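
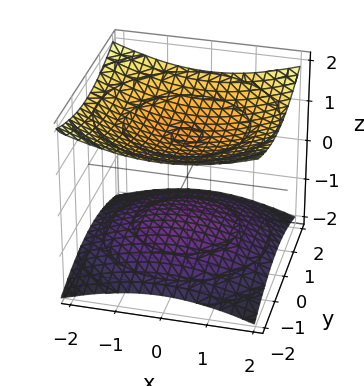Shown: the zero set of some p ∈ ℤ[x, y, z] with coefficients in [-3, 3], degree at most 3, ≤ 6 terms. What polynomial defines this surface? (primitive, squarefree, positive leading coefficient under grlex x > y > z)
(a) I count 2 distinct pieces. Treating them together as one polynomial.
(b) The degree is 2 — no degree-1 surface has this shape.
(c) Symmetries: every cross-section ⟂ z is a circle, so x, y appear only via x² + y².
(d) Observable constraints: the z-axis gridline crossings are at z ∈ {-1, 1}; the surface avoids every integer y-axis point in the box; the surface avoids every integer x-axis point in the box.
(e) Assembling these constraints gives the stated polynomial.

x^2 + y^2 - 3*z^2 + 3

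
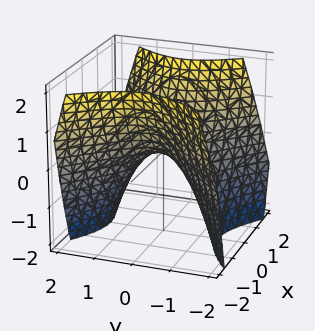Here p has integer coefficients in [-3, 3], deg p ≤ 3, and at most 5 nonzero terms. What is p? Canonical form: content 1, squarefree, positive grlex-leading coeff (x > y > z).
1. The degree is 2 — a hyperbolic paraboloid; a quadric.
2. Symmetries: it's symmetric under y → −y, forcing even powers of y; it's symmetric under x → −x, forcing even powers of x.
3. Against the integer gridlines: it meets the x-axis at x = 0 (among the integer gridlines); one y-axis crossing is at y = 0.
4. The integer polynomial consistent with all of this is the stated p.

x^2 - y^2 - z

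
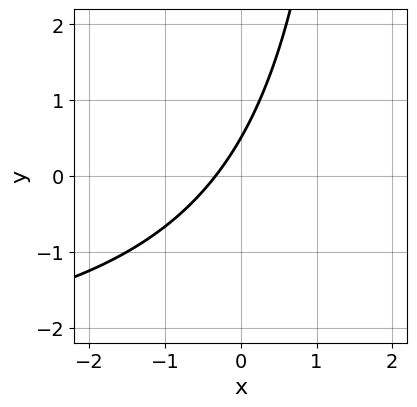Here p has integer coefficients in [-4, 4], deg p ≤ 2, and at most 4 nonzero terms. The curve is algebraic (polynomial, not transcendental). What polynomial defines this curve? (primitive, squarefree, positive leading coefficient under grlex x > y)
1. Degree: no degree-1 curve has this shape, so deg p = 2.
2. The integer polynomial consistent with all of this is the stated p.

x*y + 3*x - 2*y + 1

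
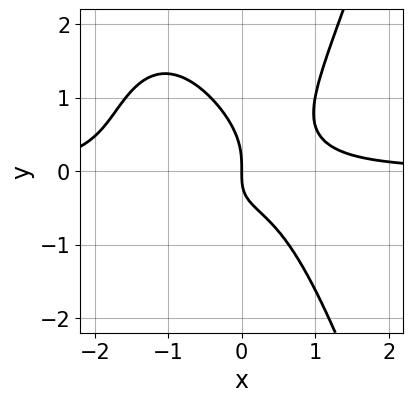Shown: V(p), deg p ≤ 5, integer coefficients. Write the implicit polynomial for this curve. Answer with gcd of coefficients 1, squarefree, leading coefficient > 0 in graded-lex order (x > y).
(a) The degree is 4 — the shape is more complex than any degree-3 curve.
(b) From the axis intercepts and sections: it meets the x-axis at x = 0 (among the integer gridlines); it meets the y-axis at y = 0 (among the integer gridlines).
(c) Together with the visible shape, these determine p as stated.

3*x^3*y + 3*x^2*y - 2*y^3 - 2*x*y - 2*x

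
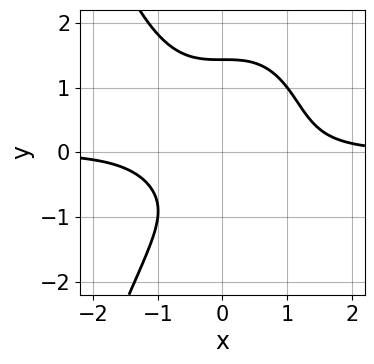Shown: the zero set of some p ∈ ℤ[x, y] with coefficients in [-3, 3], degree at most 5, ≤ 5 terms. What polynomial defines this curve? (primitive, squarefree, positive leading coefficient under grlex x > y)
3*x^3*y + 2*y^3 - 2*y - 3

1. Degree: no degree-3 curve has this shape, so deg p = 4.
2. Checking where it meets the axes: it misses every integer gridline on the x-axis.
3. Putting this together gives p.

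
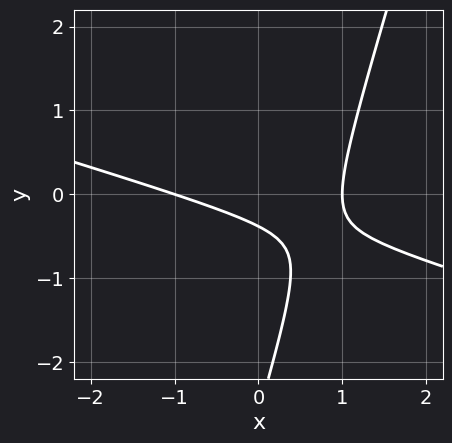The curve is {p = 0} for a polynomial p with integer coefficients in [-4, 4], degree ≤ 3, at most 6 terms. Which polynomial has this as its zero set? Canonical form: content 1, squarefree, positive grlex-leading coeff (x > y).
x^2 + 3*x*y - y^2 - 3*y - 1

(a) The degree is 2 — the shape is more complex than any degree-1 curve.
(b) Reading off the gridlines: among the integer gridlines, it crosses the x-axis at x ∈ {-1, 1}.
(c) Putting this together gives p.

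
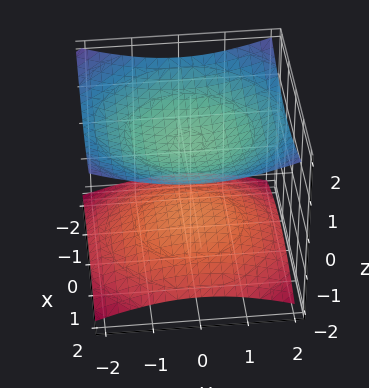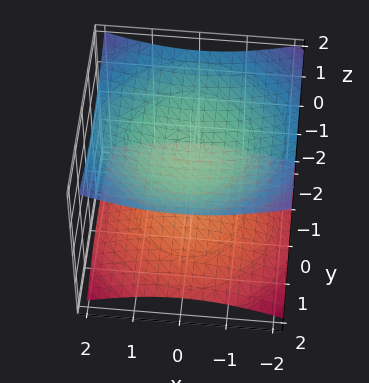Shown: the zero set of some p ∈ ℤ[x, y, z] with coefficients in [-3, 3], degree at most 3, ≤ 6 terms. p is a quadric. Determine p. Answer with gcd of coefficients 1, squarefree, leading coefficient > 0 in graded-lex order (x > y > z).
x^2 + y^2 - 3*z^2 + 3

There are 2 components. Treating them together as one polynomial.
Degree: two separate bowl-shaped sheets opening away from each other; a quadric, so deg p = 2.
By symmetry, the z-axis is an axis of rotation, so x and y enter only as x² + y²; it's symmetric under z → −z, forcing even powers of z.
Against the integer gridlines: it misses every integer gridline on the x-axis; the surface avoids every integer y-axis point in the box; among the integer gridlines, it crosses the z-axis at z ∈ {-1, 1}.
The integer polynomial consistent with all of this is the stated p.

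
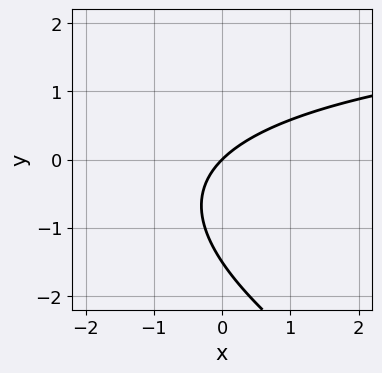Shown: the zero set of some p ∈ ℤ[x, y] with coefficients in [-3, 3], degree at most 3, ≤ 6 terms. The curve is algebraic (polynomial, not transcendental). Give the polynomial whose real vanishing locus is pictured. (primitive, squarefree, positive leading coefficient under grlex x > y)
x*y + 2*y^2 - 3*x + 3*y

1. Degree: a generic line meets the curve in up to 2 points, so deg p = 2.
2. From the axis intercepts and sections: it crosses the x-axis at the gridline x = 0; it meets the y-axis at y = 0 (among the integer gridlines).
3. Fitting integer coefficients to these (and the overall shape) gives p.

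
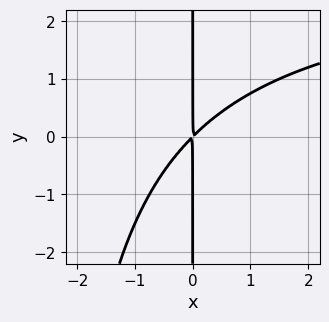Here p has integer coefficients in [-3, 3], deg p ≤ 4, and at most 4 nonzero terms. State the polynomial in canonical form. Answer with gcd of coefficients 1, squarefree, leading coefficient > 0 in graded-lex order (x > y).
x^2*y - 3*x^2 + 3*x*y

(a) The degree is 3 — no degree-2 curve has this shape.
(b) From the visible intercepts: the visible y-axis segment lies entirely on the curve.
(c) Matching integer coefficients to the picture gives p.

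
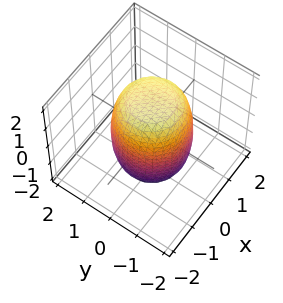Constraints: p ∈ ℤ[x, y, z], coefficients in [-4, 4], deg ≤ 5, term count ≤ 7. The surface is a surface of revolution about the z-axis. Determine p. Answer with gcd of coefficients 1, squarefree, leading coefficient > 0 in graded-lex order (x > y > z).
(a) deg p = 4. No degree-3 surface has this shape.
(b) Symmetry: the surface is invariant under rotation about z: p = q(x² + y², z).
(c) Checking where it meets the axes: a circular section at z = -1 has radius between 1 and 2.
(d) The integer polynomial consistent with all of this is the stated p.

2*x^4 + 4*x^2*y^2 + 2*y^4 - x^2 - y^2 + z^2 - 3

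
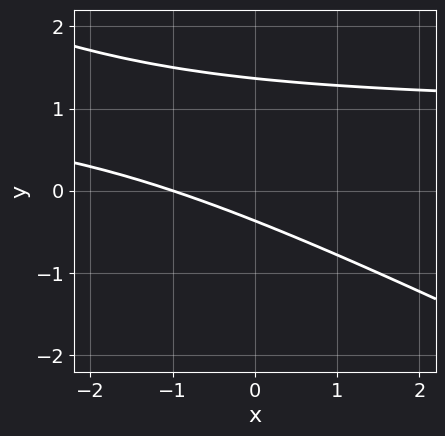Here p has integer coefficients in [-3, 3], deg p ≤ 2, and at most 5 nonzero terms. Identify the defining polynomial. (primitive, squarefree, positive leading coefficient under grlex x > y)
x*y + 2*y^2 - x - 2*y - 1

First, the degree is 2 — the shape is more complex than any degree-1 curve.
Next, against the integer gridlines: it crosses the x-axis at the gridline x = -1.
Finally, fitting integer coefficients to these (and the overall shape) gives p.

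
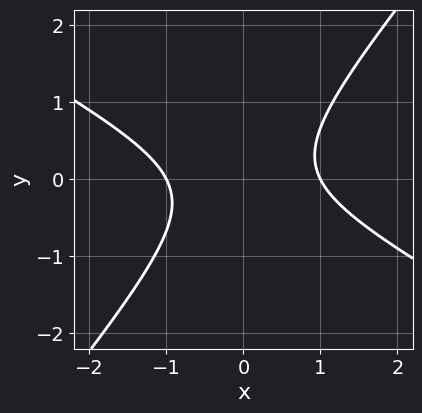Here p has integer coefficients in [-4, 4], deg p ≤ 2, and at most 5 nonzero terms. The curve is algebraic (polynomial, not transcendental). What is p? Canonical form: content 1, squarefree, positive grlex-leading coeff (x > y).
First, degree: a generic line meets the curve in up to 2 points, so deg p = 2.
Next, observable constraints: among the integer gridlines, it crosses the x-axis at x ∈ {-1, 1}; no y-intercept at any integer in the box.
Finally, matching integer coefficients to the picture gives p.

2*x^2 + 2*x*y - 3*y^2 - 2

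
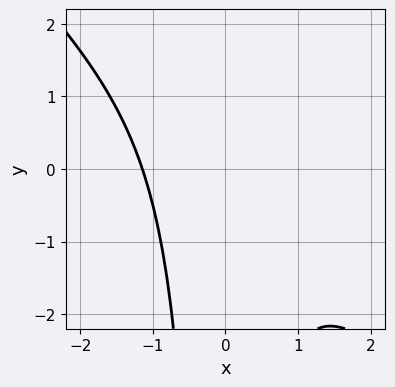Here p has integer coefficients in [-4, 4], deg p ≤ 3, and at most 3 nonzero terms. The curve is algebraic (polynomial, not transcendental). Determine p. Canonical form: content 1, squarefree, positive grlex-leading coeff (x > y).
2*x^3 + 2*x^2*y + 3

The degree is 3 — a generic line meets the curve in up to 3 points.
Against the integer gridlines: it misses every integer gridline on the y-axis.
Putting this together gives p.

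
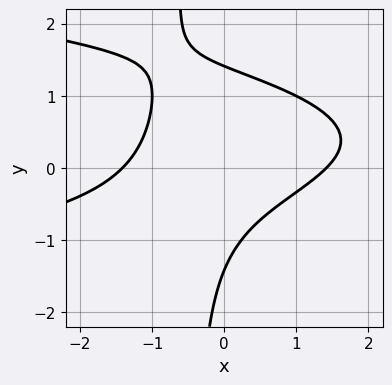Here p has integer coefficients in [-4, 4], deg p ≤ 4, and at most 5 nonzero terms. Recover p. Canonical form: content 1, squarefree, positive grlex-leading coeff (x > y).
First, the degree is 3 — no degree-2 curve has this shape.
Finally, solving for integer coefficients yields p as stated.

2*x*y^2 + x^2 - 2*x*y + y^2 - 2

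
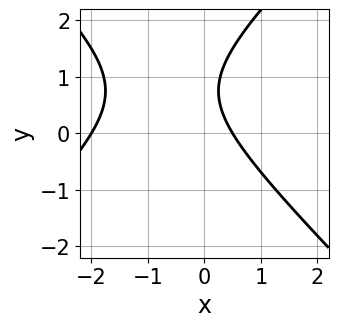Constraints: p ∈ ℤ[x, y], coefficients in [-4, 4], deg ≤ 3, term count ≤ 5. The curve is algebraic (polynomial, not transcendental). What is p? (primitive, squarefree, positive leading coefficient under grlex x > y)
The degree is 2 — a generic line meets the curve in up to 2 points.
Reading off the gridlines: it crosses the x-axis at the gridline x = -2; the curve avoids every integer y-axis point in the box.
Solving for integer coefficients yields p as stated.

2*x^2 - 2*y^2 + 3*x + 3*y - 2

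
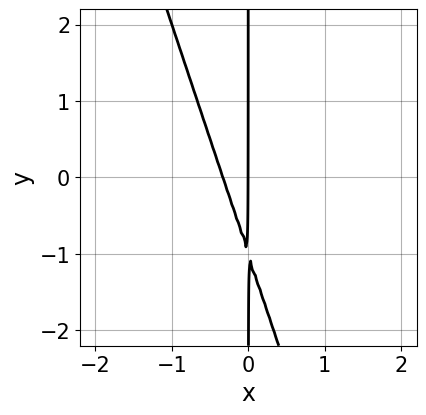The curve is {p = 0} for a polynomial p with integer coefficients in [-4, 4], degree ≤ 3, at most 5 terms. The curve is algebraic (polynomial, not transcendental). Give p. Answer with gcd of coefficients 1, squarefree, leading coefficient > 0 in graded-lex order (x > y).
3*x^2 + x*y + x

First, the degree is 2 — no degree-1 curve has this shape.
Then, from the visible intercepts: it crosses the x-axis at the gridline x = 0; the visible y-axis segment lies entirely on the curve.
Finally, together with the visible shape, these determine p as stated.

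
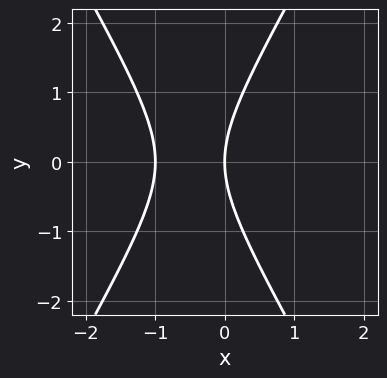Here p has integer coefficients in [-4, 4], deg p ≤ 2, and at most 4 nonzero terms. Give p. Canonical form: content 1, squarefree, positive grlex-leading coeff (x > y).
(a) Degree: a generic line meets the curve in up to 2 points, so deg p = 2.
(b) Symmetries: it's symmetric under y → −y, forcing even powers of y.
(c) Against the integer gridlines: among the integer gridlines, it crosses the x-axis at x ∈ {-1, 0}; one y-axis crossing is at y = 0.
(d) Fitting integer coefficients to these (and the overall shape) gives p.

3*x^2 - y^2 + 3*x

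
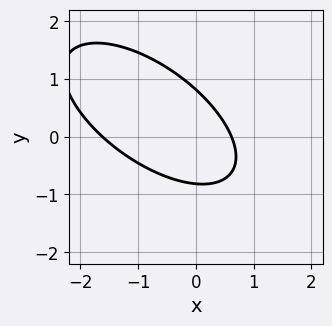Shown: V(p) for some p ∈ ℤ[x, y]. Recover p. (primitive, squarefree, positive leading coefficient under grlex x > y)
(a) Degree: the shape is more complex than any degree-1 curve, so deg p = 2.
(b) Matching integer coefficients to the picture gives p.

2*x^2 + 3*x*y + 3*y^2 + 2*x - 2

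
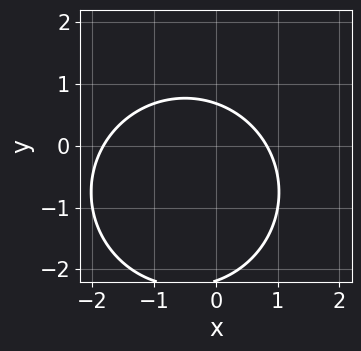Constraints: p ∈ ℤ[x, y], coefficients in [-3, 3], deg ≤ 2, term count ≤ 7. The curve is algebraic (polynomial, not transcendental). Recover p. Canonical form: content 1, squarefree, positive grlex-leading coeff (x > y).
1. The degree is 2 — no degree-1 curve has this shape.
2. The integer polynomial consistent with all of this is the stated p.

2*x^2 + 2*y^2 + 2*x + 3*y - 3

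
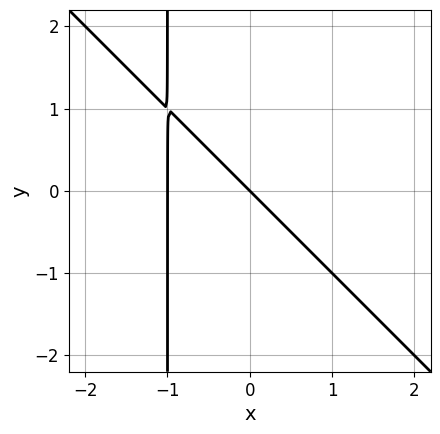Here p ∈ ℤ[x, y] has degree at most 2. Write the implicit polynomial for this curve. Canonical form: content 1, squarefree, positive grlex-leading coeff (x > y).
First, the degree is 2 — a generic line meets the curve in up to 2 points.
Next, reading off the gridlines: one y-axis crossing is at y = 0; among the integer gridlines, it crosses the x-axis at x ∈ {-1, 0}.
Finally, solving for integer coefficients yields p as stated.

x^2 + x*y + x + y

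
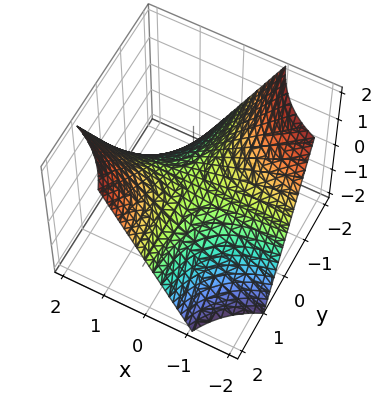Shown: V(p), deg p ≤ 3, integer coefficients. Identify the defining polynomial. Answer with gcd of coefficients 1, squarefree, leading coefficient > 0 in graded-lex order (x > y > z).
Degree: a saddle surface; a quadric, so deg p = 2.
Against the integer gridlines: the visible y-axis segment lies entirely on the surface; the visible x-axis segment lies entirely on the surface; it crosses the z-axis at the gridline z = 0.
Matching integer coefficients to the picture gives p.

x*y - z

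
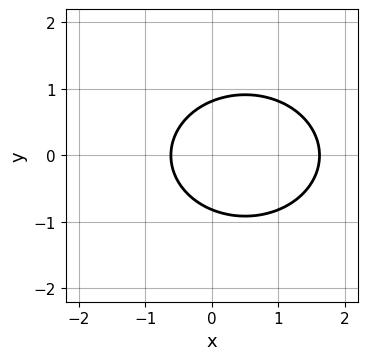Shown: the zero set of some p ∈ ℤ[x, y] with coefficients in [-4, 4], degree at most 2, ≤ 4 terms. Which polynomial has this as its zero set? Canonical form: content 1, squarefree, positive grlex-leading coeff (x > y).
2*x^2 + 3*y^2 - 2*x - 2

First, deg p = 2. The shape is more complex than any degree-1 curve.
Next, symmetries: it's symmetric under y → −y, forcing even powers of y.
Finally, together with the visible shape, these determine p as stated.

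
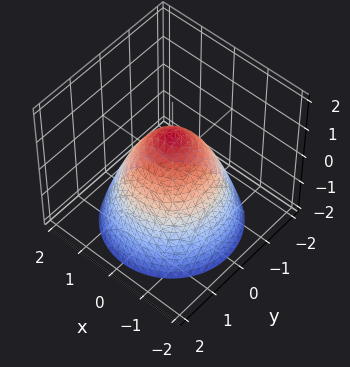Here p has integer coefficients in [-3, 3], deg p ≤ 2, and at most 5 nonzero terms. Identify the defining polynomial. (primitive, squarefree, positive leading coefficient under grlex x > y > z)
x^2 + y^2 + z - 1

1. The degree is 2 — the shape is more complex than any degree-1 surface.
2. Symmetry: the surface is invariant under rotation about z: p = q(x² + y², z).
3. Observable constraints: a circular section at z = -2 has radius between 1 and 2; it meets the z-axis at z = 1 (among the integer gridlines); among the integer gridlines, it crosses the x-axis at x ∈ {-1, 1}.
4. Solving for integer coefficients yields p as stated. Check: (0, 1, 0) on the y-axis lies on the surface, and p(0, 1, 0) = 0. ✓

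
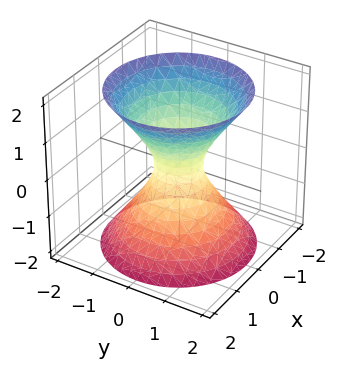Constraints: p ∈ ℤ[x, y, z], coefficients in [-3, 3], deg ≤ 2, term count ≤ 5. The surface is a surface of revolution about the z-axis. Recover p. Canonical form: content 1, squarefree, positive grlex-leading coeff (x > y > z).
3*x^2 + 3*y^2 - 2*z^2 - 1

1. deg p = 2.
2. Symmetries: the z-axis is an axis of rotation, so x and y enter only as x² + y².
3. Observable constraints: a circular section at z = 2 has radius between 1 and 2; no z-intercept at any integer in the box.
4. The integer polynomial consistent with all of this is the stated p.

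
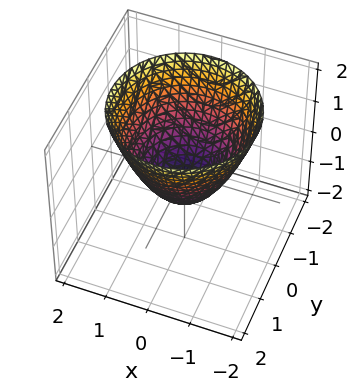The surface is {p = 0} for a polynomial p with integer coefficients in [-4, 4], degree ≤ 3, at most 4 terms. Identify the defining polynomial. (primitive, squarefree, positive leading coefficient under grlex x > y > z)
3*x^2 + 3*y^2 - 3*z - 2

First, degree: the shape is more complex than any degree-1 surface, so deg p = 2.
Then, symmetries: every cross-section ⟂ z is a circle, so x, y appear only via x² + y².
Next, from the axis intercepts and sections: a circular section at z = 2 has radius between 1 and 2.
Finally, fitting integer coefficients to these (and the overall shape) gives p.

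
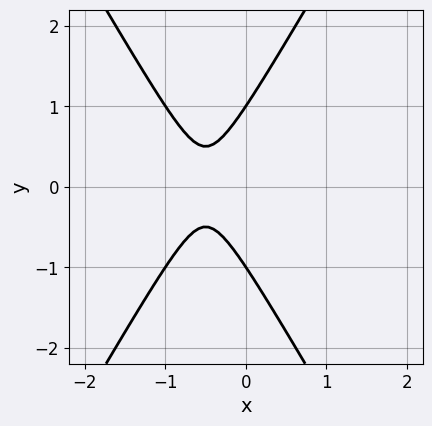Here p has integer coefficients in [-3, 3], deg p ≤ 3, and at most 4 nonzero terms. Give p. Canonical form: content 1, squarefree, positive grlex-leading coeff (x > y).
3*x^2 - y^2 + 3*x + 1

First, deg p = 2.
Next, symmetries: mirror symmetry y ↦ −y ⇒ only even powers of y.
Then, from the visible intercepts: the curve avoids every integer x-axis point in the box; among the integer gridlines, it crosses the y-axis at y ∈ {-1, 1}.
Finally, together with the visible shape, these determine p as stated.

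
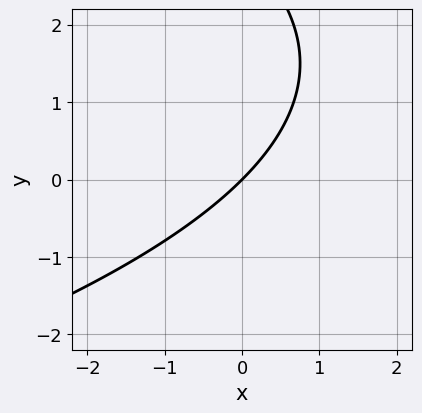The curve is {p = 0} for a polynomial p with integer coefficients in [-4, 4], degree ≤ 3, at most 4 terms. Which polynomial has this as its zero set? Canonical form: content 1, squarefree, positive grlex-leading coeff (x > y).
First, deg p = 2.
Next, against the integer gridlines: one y-axis crossing is at y = 0; one x-axis crossing is at x = 0.
Finally, fitting integer coefficients to these (and the overall shape) gives p.

y^2 + 3*x - 3*y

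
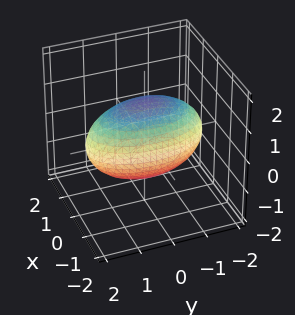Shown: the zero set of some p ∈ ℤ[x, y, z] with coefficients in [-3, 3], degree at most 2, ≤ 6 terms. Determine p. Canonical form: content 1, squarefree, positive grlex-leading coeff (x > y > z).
3*x^2 + y^2 + 2*z^2 - 3

1. deg p = 2. A closed, bounded, convex surface; a quadric.
2. Symmetries: the z ↦ −z reflection is a symmetry, so z appears only in even powers; mirror symmetry x ↦ −x ⇒ only even powers of x; the y ↦ −y reflection is a symmetry, so y appears only in even powers.
3. Checking where it meets the axes: among the integer gridlines, it crosses the x-axis at x ∈ {-1, 1}.
4. Together with the visible shape, these determine p as stated.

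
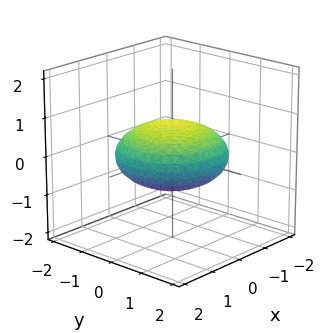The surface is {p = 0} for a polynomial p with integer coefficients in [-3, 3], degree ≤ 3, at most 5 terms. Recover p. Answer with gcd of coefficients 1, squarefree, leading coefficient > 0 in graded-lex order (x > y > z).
deg p = 2. No degree-1 surface has this shape.
Symmetries: rotational symmetry about the z-axis ⇒ p depends on x, y only through x² + y².
Against the integer gridlines: a circular section at z = 0 has radius between 1 and 2.
Assembling these constraints gives the stated polynomial.

x^2 + y^2 + 3*z^2 - 2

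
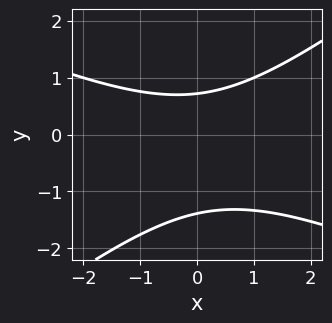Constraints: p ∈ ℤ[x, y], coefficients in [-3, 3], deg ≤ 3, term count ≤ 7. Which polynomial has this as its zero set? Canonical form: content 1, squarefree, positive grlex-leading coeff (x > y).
x^2 + x*y - 3*y^2 - 2*y + 3

1. Degree: no degree-1 curve has this shape, so deg p = 2.
2. From the axis intercepts and sections: it misses every integer gridline on the x-axis.
3. The integer polynomial consistent with all of this is the stated p.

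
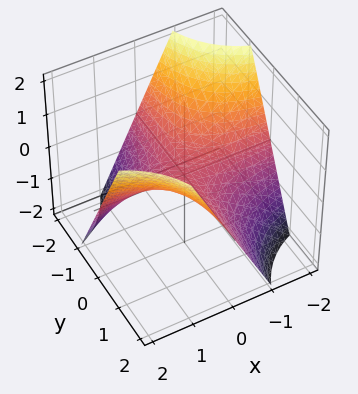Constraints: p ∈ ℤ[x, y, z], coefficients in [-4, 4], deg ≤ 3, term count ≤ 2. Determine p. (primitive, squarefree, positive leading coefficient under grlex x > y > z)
x*y - z

deg p = 2. A saddle surface; a quadric.
Checking where it meets the axes: the visible y-axis segment lies entirely on the surface; it crosses the z-axis at the gridline z = 0; every point of the x-axis in the box is on the surface.
Solving for integer coefficients yields p as stated.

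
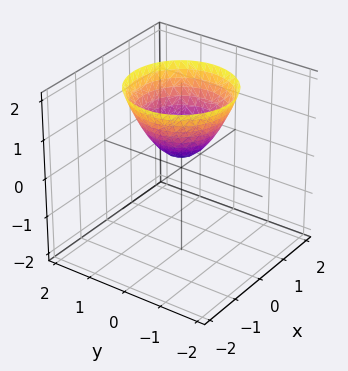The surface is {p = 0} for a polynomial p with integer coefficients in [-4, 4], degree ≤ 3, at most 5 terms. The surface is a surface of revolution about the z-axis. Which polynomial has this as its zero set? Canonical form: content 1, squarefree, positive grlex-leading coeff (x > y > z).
(a) deg p = 2. The shape is more complex than any degree-1 surface.
(b) Symmetries: every cross-section ⟂ z is a circle, so x, y appear only via x² + y².
(c) Reading off the gridlines: a circular section at z = 2 has radius between 1 and 2; no y-intercept at any integer in the box.
(d) The integer polynomial consistent with all of this is the stated p.

3*x^2 + 3*y^2 - 3*z + 1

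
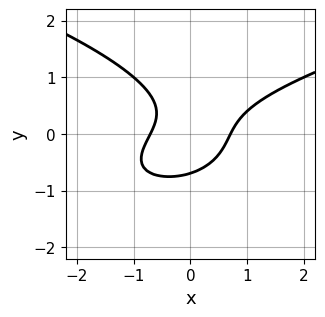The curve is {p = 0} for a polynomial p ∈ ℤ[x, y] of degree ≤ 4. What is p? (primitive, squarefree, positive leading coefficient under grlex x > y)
3*y^3 - 2*x^2 + 2*x*y + 1

(a) Degree: no degree-2 curve has this shape, so deg p = 3.
(b) Solving for integer coefficients yields p as stated.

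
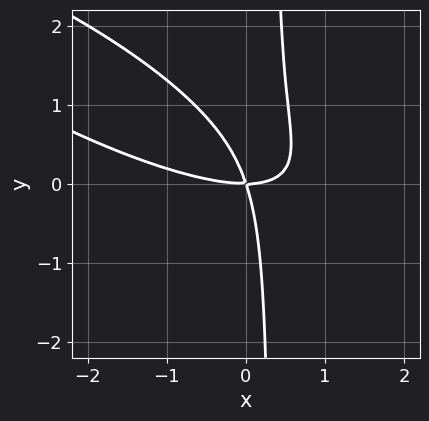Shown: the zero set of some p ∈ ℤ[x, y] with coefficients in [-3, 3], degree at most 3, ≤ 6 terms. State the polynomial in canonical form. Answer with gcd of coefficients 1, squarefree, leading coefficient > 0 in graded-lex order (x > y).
x^3 + 3*x^2*y + 3*x*y^2 - 3*x*y - y^2

(a) deg p = 3. No degree-2 curve has this shape.
(b) Observable constraints: it meets the y-axis at y = 0 (among the integer gridlines); it meets the x-axis at x = 0 (among the integer gridlines).
(c) Fitting integer coefficients to these (and the overall shape) gives p.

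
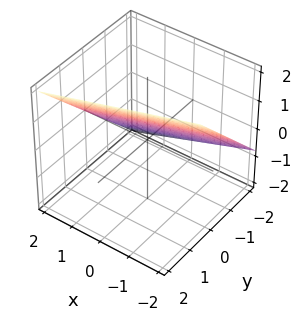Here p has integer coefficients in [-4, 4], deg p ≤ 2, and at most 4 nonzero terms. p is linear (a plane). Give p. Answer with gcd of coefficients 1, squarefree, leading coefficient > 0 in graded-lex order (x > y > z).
x - 3*y + 3*z - 2

deg p = 1. The surface is flat (a plane).
Reading off the gridlines: it crosses the x-axis at the gridline x = 2.
Assembling these constraints gives the stated polynomial.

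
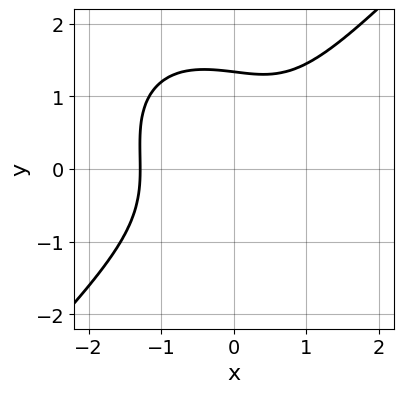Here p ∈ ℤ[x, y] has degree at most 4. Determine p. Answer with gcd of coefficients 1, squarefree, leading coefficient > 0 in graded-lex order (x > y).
(a) Degree: no degree-2 curve has this shape, so deg p = 3.
(b) Putting this together gives p.

2*x^3 - 2*y^3 + y^2 - x + 3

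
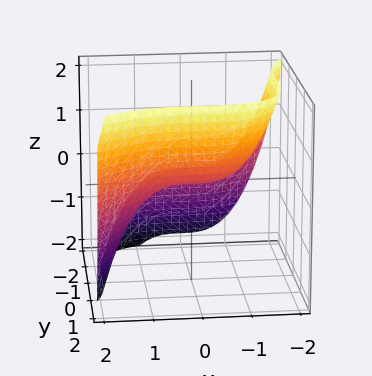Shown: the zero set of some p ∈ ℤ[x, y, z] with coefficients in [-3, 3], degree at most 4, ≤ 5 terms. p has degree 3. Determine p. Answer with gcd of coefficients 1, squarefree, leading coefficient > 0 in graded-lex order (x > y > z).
Degree: the shape is more complex than any degree-2 surface, so deg p = 3.
From the visible intercepts: it meets the x-axis at x = 0 (among the integer gridlines); the y-axis gridline crossings are at y ∈ {-1, 0}; it meets the z-axis at z = 0 (among the integer gridlines).
Assembling these constraints gives the stated polynomial.

x^3 - y^3 - y^2 + 3*z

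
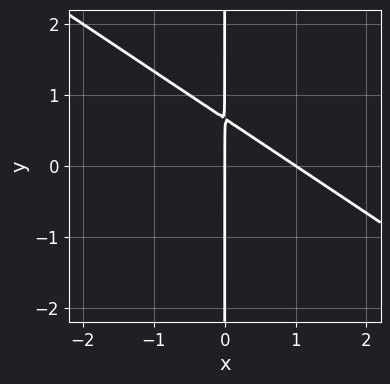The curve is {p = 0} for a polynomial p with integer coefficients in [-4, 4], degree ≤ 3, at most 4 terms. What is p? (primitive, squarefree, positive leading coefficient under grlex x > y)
(a) deg p = 2. No degree-1 curve has this shape.
(b) Checking where it meets the axes: every point of the y-axis in the box is on the curve; the x-axis gridline crossings are at x ∈ {0, 1}.
(c) Assembling these constraints gives the stated polynomial.

2*x^2 + 3*x*y - 2*x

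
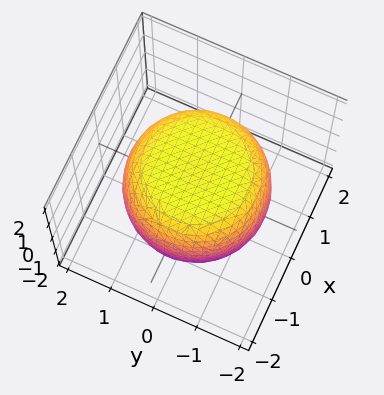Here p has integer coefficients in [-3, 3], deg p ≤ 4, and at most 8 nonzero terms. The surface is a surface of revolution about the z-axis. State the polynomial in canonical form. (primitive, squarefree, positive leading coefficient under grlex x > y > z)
Degree: the shape is more complex than any degree-3 surface, so deg p = 4.
Symmetries: rotational symmetry about the z-axis ⇒ p depends on x, y only through x² + y².
Against the integer gridlines: a circular section at z = 0 has radius between 1 and 2.
Fitting integer coefficients to these (and the overall shape) gives p.

x^4 + 2*x^2*y^2 + y^4 - x^2 - y^2 + 2*z^2 - 3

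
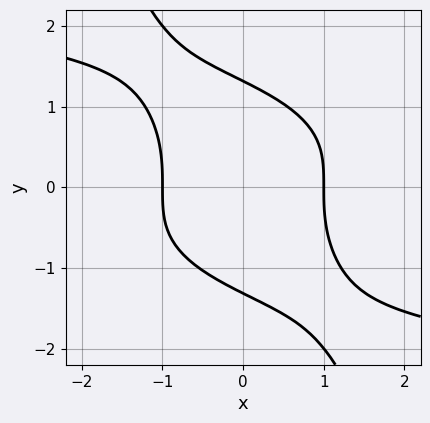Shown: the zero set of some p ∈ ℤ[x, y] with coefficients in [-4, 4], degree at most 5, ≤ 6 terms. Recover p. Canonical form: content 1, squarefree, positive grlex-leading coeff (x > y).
1. deg p = 4. No degree-3 curve has this shape.
2. Reading off the gridlines: among the integer gridlines, it crosses the x-axis at x ∈ {-1, 1}.
3. Assembling these constraints gives the stated polynomial.

2*x*y^3 + y^4 + 3*x^2 - 3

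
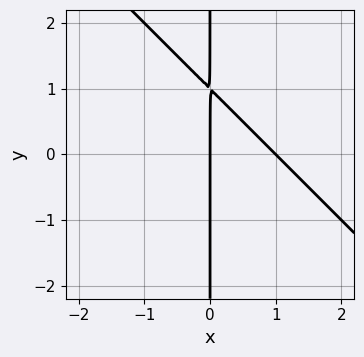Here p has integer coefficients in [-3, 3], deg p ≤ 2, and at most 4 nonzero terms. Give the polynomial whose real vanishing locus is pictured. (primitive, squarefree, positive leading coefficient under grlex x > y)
x^2 + x*y - x

(a) Degree: a generic line meets the curve in up to 2 points, so deg p = 2.
(b) Reading off the gridlines: every point of the y-axis in the box is on the curve; the x-axis gridline crossings are at x ∈ {0, 1}.
(c) Solving for integer coefficients yields p as stated.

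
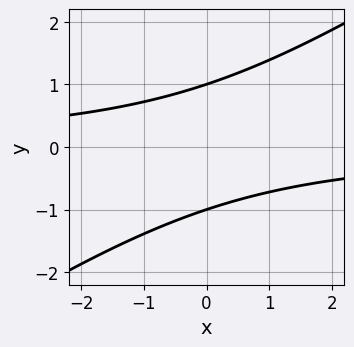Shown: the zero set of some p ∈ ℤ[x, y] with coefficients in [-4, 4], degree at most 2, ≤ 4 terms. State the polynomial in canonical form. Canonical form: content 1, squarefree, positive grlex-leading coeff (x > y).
2*x*y - 3*y^2 + 3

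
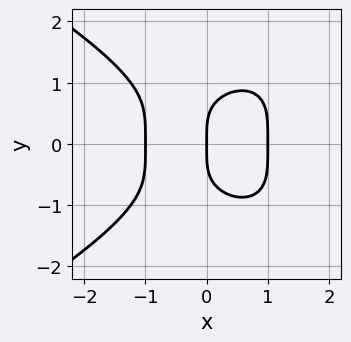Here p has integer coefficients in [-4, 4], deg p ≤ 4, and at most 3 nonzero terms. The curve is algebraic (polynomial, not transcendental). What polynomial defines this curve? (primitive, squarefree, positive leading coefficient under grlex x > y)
2*y^4 + 3*x^3 - 3*x

The degree is 4 — the shape is more complex than any degree-3 curve.
Symmetries: the y ↦ −y reflection is a symmetry, so y appears only in even powers.
From the visible intercepts: it meets the y-axis at y = 0 (among the integer gridlines); among the integer gridlines, it crosses the x-axis at x ∈ {-1, 0, 1}.
These observations pin down the coefficients.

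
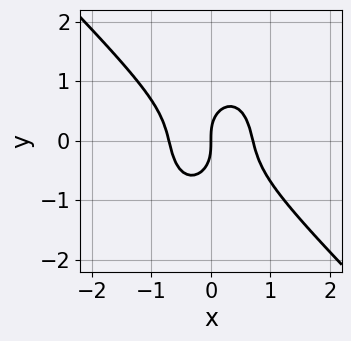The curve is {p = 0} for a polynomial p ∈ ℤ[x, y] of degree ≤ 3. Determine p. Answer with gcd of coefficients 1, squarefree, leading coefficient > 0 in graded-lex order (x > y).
First, degree: the shape is more complex than any degree-2 curve, so deg p = 3.
Then, reading off the gridlines: it meets the x-axis at x = 0 (among the integer gridlines); it crosses the y-axis at the gridline y = 0.
Finally, assembling these constraints gives the stated polynomial.

2*x^3 + x^2*y + y^3 - x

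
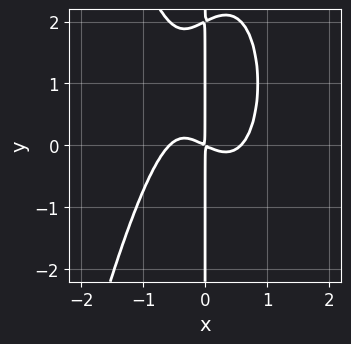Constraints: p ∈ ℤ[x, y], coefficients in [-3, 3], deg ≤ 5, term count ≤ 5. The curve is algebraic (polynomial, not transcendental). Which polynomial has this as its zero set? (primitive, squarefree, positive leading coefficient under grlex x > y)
3*x^4 + x*y^2 - x^2 - 2*x*y

(a) The degree is 4 — a generic line meets the curve in up to 4 points.
(b) Checking where it meets the axes: every point of the y-axis in the box is on the curve.
(c) These observations pin down the coefficients.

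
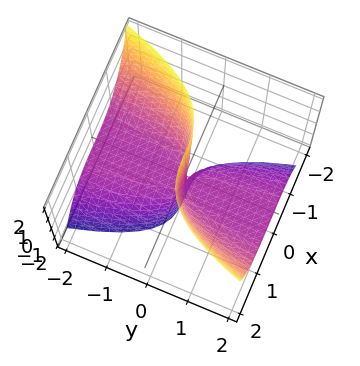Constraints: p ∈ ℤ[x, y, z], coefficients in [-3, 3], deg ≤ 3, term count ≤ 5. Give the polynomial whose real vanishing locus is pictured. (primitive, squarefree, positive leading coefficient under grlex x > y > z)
2*x^3 - 3*y*z - 2*y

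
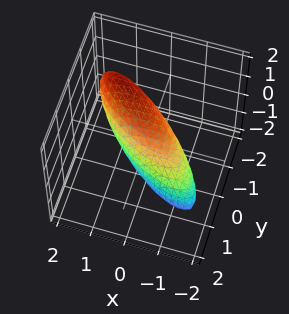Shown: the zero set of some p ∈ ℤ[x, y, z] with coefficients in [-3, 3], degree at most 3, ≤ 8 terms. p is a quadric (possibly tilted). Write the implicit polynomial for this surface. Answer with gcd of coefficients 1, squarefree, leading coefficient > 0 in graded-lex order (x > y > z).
x^2 + 2*x*y + 2*y^2 + 2*y*z + 2*z^2 - 1

(a) deg p = 2. No degree-1 surface has this shape.
(b) Against the integer gridlines: the x-axis gridline crossings are at x ∈ {-1, 1}.
(c) These observations pin down the coefficients.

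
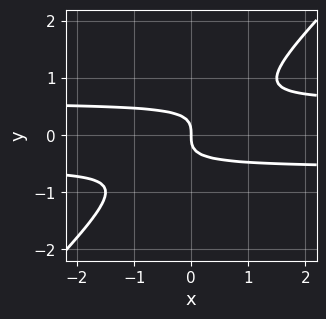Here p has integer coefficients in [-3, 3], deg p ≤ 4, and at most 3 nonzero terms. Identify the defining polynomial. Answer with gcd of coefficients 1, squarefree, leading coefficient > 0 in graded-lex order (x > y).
(a) The degree is 3 — no degree-2 curve has this shape.
(b) Against the integer gridlines: it crosses the x-axis at the gridline x = 0; one y-axis crossing is at y = 0.
(c) These observations pin down the coefficients.

3*x*y^2 - 3*y^3 - x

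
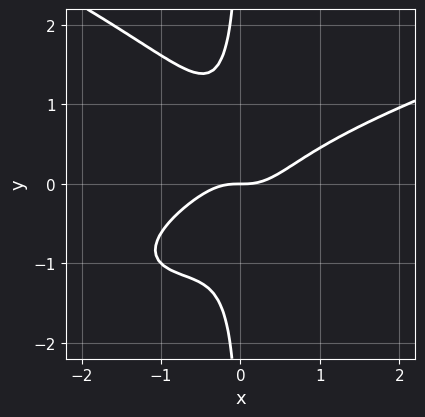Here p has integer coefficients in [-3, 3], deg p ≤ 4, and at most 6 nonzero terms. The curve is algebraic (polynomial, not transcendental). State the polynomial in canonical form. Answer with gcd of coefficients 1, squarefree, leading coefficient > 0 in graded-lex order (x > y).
(a) Degree: no degree-3 curve has this shape, so deg p = 4.
(b) Observable constraints: it meets the y-axis at y = 0 (among the integer gridlines); it meets the x-axis at x = 0 (among the integer gridlines).
(c) Fitting integer coefficients to these (and the overall shape) gives p.

2*x*y^3 - 2*x^3 + 3*x^2*y + y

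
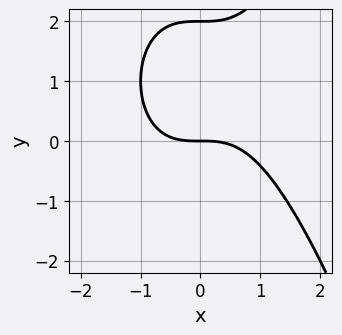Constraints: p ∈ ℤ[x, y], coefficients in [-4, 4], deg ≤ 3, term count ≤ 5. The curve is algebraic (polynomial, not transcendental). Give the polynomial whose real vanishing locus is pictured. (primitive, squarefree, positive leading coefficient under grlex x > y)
(a) The degree is 3 — the shape is more complex than any degree-2 curve.
(b) Checking where it meets the axes: one x-axis crossing is at x = 0; among the integer gridlines, it crosses the y-axis at y ∈ {0, 2}.
(c) Solving for integer coefficients yields p as stated.

x^3 - y^2 + 2*y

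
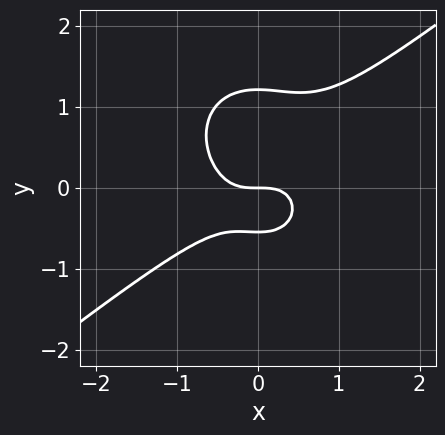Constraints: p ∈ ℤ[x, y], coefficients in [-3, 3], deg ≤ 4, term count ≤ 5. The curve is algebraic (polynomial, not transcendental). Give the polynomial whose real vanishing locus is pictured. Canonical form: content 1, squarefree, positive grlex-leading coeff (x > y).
1. The degree is 3 — the shape is more complex than any degree-2 curve.
2. From the visible intercepts: one y-axis crossing is at y = 0; it crosses the x-axis at the gridline x = 0.
3. Assembling these constraints gives the stated polynomial.

3*x^3 - 2*x^2*y - 3*y^3 + 2*y^2 + 2*y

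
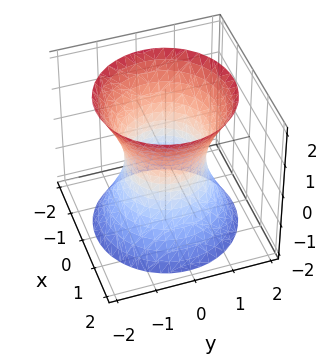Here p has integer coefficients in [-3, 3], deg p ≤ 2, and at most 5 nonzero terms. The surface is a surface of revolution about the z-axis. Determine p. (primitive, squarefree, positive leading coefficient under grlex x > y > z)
First, deg p = 2.
Then, symmetry: the z-axis is an axis of rotation, so x and y enter only as x² + y².
Then, reading off the gridlines: the y-axis gridline crossings are at y ∈ {-1, 1}; it misses every integer gridline on the z-axis; the x-axis gridline crossings are at x ∈ {-1, 1}; a circular section at z = 1 has radius between 1 and 2.
Finally, the integer polynomial consistent with all of this is the stated p.

2*x^2 + 2*y^2 - z^2 - 2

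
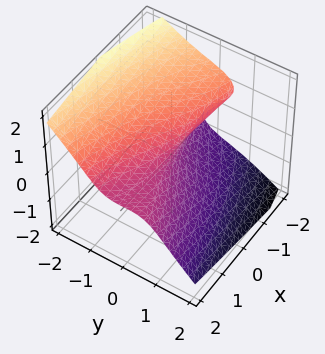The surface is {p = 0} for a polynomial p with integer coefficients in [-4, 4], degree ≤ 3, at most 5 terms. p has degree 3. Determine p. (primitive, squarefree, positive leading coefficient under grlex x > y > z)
2*y^3 + 3*z^3 - x*y + 2*x*z + 2*y

(a) deg p = 3. A generic line meets the surface in up to 3 points.
(b) Reading off the gridlines: it crosses the z-axis at the gridline z = 0; every point of the x-axis in the box is on the surface.
(c) These observations pin down the coefficients.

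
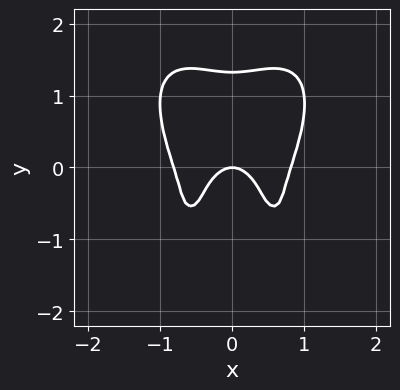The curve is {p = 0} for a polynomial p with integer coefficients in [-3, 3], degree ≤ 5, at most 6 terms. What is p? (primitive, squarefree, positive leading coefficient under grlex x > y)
3*x^4 + y^4 - 2*x^2 - y^2 - y

(a) The degree is 4 — the shape is more complex than any degree-3 curve.
(b) Symmetries: the x ↦ −x reflection is a symmetry, so x appears only in even powers.
(c) Against the integer gridlines: it meets the x-axis at x = 0 (among the integer gridlines); one y-axis crossing is at y = 0.
(d) Fitting integer coefficients to these (and the overall shape) gives p.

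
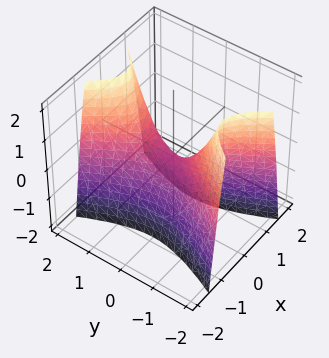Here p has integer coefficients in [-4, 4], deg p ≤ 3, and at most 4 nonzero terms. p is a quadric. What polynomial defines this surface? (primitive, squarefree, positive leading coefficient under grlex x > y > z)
3*x^2 - y^2 + z

1. Degree: a saddle surface; a quadric, so deg p = 2.
2. Symmetries: mirror symmetry y ↦ −y ⇒ only even powers of y; the x ↦ −x reflection is a symmetry, so x appears only in even powers.
3. Reading off the gridlines: one x-axis crossing is at x = 0; one z-axis crossing is at z = 0; it crosses the y-axis at the gridline y = 0.
4. Putting this together gives p.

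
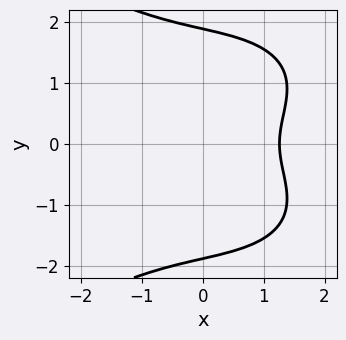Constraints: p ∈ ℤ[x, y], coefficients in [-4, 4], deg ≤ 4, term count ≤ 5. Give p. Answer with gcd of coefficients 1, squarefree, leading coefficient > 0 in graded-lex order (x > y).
Degree: a generic line meets the curve in up to 4 points, so deg p = 4.
Symmetries: the y ↦ −y reflection is a symmetry, so y appears only in even powers.
Matching integer coefficients to the picture gives p.

y^4 + x^3 + x*y^2 - 3*y^2 - 2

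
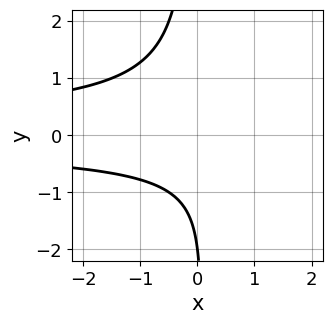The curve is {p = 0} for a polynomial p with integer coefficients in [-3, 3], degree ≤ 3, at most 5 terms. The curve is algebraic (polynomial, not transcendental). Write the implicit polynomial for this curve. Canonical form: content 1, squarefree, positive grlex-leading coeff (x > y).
First, the degree is 3 — the shape is more complex than any degree-2 curve.
Next, reading off the gridlines: it crosses the y-axis at the gridline y = -2; no x-intercept at any integer in the box.
Finally, fitting integer coefficients to these (and the overall shape) gives p.

2*x*y^2 + y + 2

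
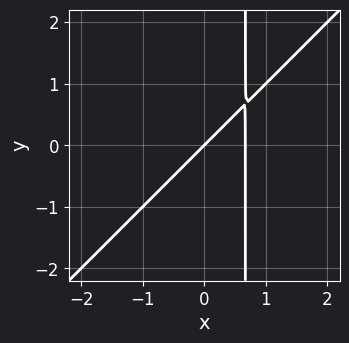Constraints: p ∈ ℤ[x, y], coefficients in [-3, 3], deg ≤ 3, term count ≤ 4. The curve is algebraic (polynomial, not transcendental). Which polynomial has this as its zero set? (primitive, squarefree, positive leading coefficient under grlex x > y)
(a) Degree: a generic line meets the curve in up to 2 points, so deg p = 2.
(b) Against the integer gridlines: it meets the y-axis at y = 0 (among the integer gridlines); it meets the x-axis at x = 0 (among the integer gridlines).
(c) These observations pin down the coefficients.

3*x^2 - 3*x*y - 2*x + 2*y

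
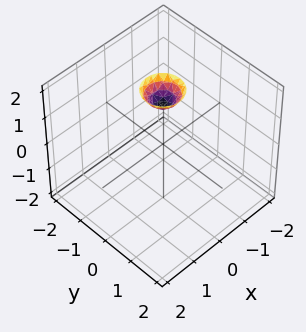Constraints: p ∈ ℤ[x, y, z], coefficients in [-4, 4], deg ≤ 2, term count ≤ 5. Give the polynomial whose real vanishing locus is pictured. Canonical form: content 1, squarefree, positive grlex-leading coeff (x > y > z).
3*x^2 + 3*y^2 - 2*z + 3

The degree is 2 — no degree-1 surface has this shape.
By symmetry, the z-axis is an axis of rotation, so x and y enter only as x² + y².
Checking where it meets the axes: a circular section at z = 2 has radius between 0 and 1; it misses every integer gridline on the x-axis; no y-intercept at any integer in the box.
Matching integer coefficients to the picture gives p.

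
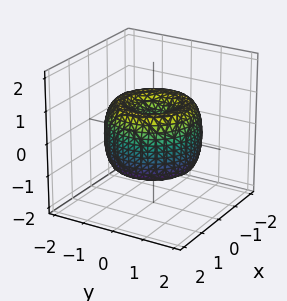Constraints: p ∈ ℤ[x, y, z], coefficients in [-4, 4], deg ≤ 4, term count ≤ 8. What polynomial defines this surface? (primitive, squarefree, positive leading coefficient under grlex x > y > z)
Degree: a generic line meets the surface in up to 4 points, so deg p = 4.
By symmetry, the surface is invariant under rotation about z: p = q(x² + y², z).
From the axis intercepts and sections: one y-axis crossing is at y = 0; it crosses the z-axis at the gridline z = 0.
Putting this together gives p.

x^4 + 2*x^2*y^2 + y^4 - 2*x^2 - 2*y^2 + z^2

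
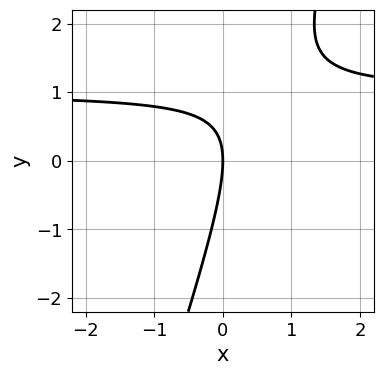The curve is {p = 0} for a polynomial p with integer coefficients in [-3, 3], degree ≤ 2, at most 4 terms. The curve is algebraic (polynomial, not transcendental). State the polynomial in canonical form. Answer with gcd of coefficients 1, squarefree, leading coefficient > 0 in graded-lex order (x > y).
1. deg p = 2. No degree-1 curve has this shape.
2. Reading off the gridlines: one y-axis crossing is at y = 0; it meets the x-axis at x = 0 (among the integer gridlines).
3. Assembling these constraints gives the stated polynomial.

3*x*y - y^2 - 3*x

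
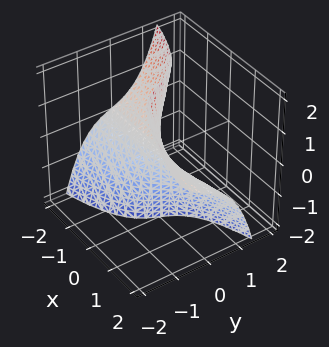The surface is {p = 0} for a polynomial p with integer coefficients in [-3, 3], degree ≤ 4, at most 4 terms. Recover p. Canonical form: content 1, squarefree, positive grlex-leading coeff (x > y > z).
(a) Degree: a generic line meets the surface in up to 3 points, so deg p = 3.
(b) Reading off the gridlines: the visible z-axis segment lies entirely on the surface; it meets the y-axis at y = 0 (among the integer gridlines).
(c) Fitting integer coefficients to these (and the overall shape) gives p. Check: (-2, 0, 0) on the x-axis lies on the surface, and p(-2, 0, 0) = 0. ✓

y^3 + x*z + y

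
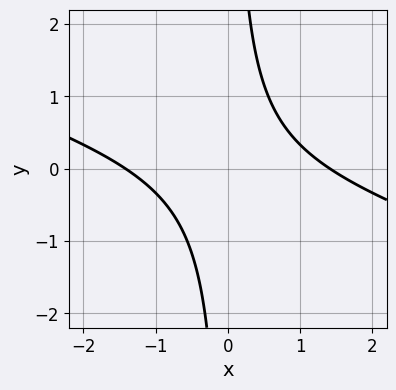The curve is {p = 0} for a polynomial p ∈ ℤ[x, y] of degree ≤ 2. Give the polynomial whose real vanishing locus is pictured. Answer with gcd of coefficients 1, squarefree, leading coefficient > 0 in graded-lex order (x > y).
x^2 + 3*x*y - 2

deg p = 2. No degree-1 curve has this shape.
From the visible intercepts: the curve avoids every integer y-axis point in the box.
Solving for integer coefficients yields p as stated.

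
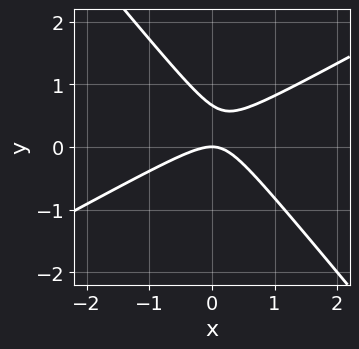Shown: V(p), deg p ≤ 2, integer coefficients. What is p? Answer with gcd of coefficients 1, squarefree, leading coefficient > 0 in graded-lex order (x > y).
First, the degree is 2 — no degree-1 curve has this shape.
Next, checking where it meets the axes: one x-axis crossing is at x = 0; it meets the y-axis at y = 0 (among the integer gridlines).
Finally, fitting integer coefficients to these (and the overall shape) gives p.

2*x^2 - 2*x*y - 3*y^2 + 2*y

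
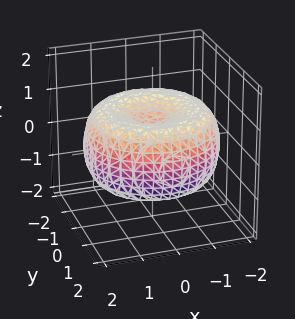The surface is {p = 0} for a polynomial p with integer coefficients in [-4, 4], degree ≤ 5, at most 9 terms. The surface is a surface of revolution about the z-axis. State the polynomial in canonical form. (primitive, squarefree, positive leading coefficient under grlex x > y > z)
x^4 + 2*x^2*y^2 + y^4 - 3*x^2 - 3*y^2 + 3*z^2 - 1

(a) The degree is 4 — no degree-3 surface has this shape.
(b) Symmetries: every cross-section ⟂ z is a circle, so x, y appear only via x² + y².
(c) Checking where it meets the axes: a circular section at z = 1 has radius exactly 1.
(d) Together with the visible shape, these determine p as stated.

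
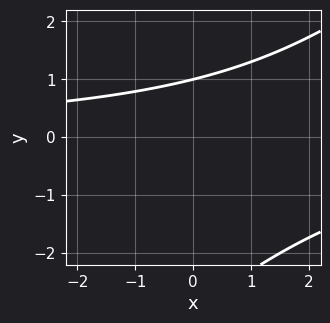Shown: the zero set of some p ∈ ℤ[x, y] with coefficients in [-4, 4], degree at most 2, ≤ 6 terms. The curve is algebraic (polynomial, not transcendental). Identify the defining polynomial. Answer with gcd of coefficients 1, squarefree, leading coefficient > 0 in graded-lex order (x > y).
x*y - y^2 - 2*y + 3

First, deg p = 2. No degree-1 curve has this shape.
Next, from the visible intercepts: the curve avoids every integer x-axis point in the box; it crosses the y-axis at the gridline y = 1.
Finally, solving for integer coefficients yields p as stated.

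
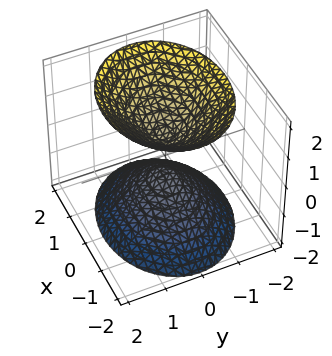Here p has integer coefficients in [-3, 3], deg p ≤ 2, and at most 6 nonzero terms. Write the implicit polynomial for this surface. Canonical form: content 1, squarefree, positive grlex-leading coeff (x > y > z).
2*x^2 + 3*y^2 - 2*z^2 + 1

The picture has 2 separate pieces. Treating them together as one polynomial.
The degree is 2 — two sheets facing apart; a quadric.
Symmetries: it's symmetric under x → −x, forcing even powers of x; mirror symmetry y ↦ −y ⇒ only even powers of y; the z ↦ −z reflection is a symmetry, so z appears only in even powers.
From the visible intercepts: it misses every integer gridline on the x-axis; the surface avoids every integer y-axis point in the box.
Matching integer coefficients to the picture gives p.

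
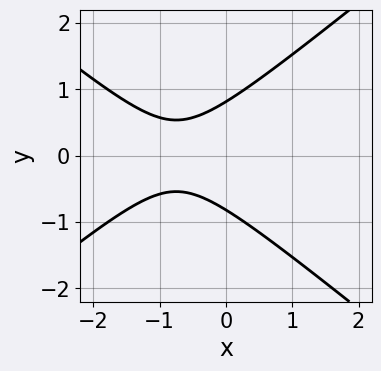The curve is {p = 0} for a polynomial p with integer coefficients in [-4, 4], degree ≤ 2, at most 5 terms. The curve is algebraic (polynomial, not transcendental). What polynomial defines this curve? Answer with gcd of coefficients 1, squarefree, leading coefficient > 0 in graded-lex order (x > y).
2*x^2 - 3*y^2 + 3*x + 2

1. The degree is 2 — a generic line meets the curve in up to 2 points.
2. Symmetries: the y ↦ −y reflection is a symmetry, so y appears only in even powers.
3. From the axis intercepts and sections: no x-intercept at any integer in the box.
4. These observations pin down the coefficients.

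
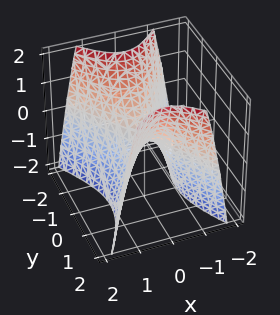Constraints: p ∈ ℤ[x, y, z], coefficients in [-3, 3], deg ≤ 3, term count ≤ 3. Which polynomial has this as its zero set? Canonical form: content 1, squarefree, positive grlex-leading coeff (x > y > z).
(a) The degree is 2 — a saddle surface; a quadric.
(b) Symmetries: it's symmetric under x → −x, forcing even powers of x; the y ↦ −y reflection is a symmetry, so y appears only in even powers.
(c) From the axis intercepts and sections: one z-axis crossing is at z = 0; it crosses the x-axis at the gridline x = 0.
(d) Matching integer coefficients to the picture gives p.

2*x^2 - y^2 + z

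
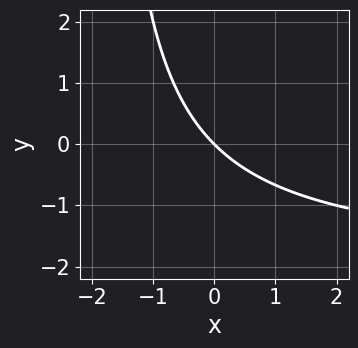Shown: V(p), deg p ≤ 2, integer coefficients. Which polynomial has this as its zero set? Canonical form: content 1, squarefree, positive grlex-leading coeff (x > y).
1. deg p = 2. No degree-1 curve has this shape.
2. Checking where it meets the axes: it meets the x-axis at x = 0 (among the integer gridlines); one y-axis crossing is at y = 0.
3. Solving for integer coefficients yields p as stated.

x*y + 2*x + 2*y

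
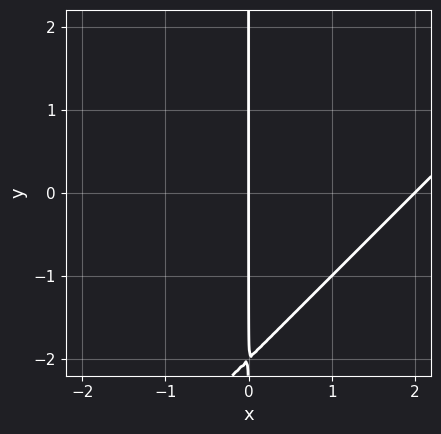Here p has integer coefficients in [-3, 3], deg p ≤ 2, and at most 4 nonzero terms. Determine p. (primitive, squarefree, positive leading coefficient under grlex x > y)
(a) deg p = 2. The shape is more complex than any degree-1 curve.
(b) Checking where it meets the axes: among the integer gridlines, it crosses the x-axis at x ∈ {0, 2}; the visible y-axis segment lies entirely on the curve.
(c) The integer polynomial consistent with all of this is the stated p.

x^2 - x*y - 2*x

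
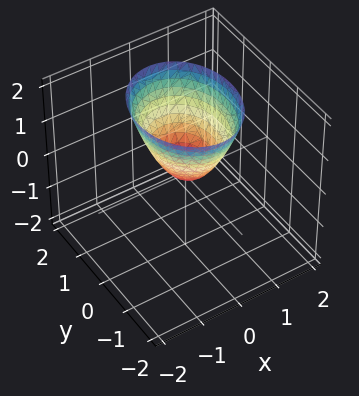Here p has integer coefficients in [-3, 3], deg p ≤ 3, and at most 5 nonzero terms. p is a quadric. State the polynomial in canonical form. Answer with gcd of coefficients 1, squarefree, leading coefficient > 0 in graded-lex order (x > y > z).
3*x^2 + 2*y^2 - 2*z

1. Degree: a paraboloid; a quadric, so deg p = 2.
2. Symmetries: mirror symmetry y ↦ −y ⇒ only even powers of y; the x ↦ −x reflection is a symmetry, so x appears only in even powers.
3. From the visible intercepts: it crosses the x-axis at the gridline x = 0; it meets the z-axis at z = 0 (among the integer gridlines).
4. These observations pin down the coefficients.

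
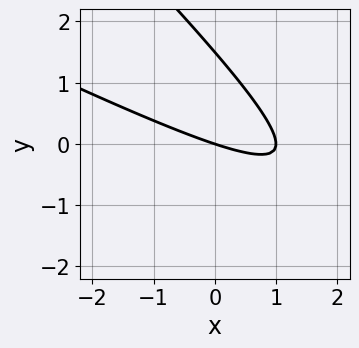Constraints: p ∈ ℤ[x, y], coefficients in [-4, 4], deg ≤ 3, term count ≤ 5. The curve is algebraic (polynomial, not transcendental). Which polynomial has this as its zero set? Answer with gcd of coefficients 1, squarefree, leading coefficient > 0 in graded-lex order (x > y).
deg p = 2. No degree-1 curve has this shape.
Checking where it meets the axes: it crosses the y-axis at the gridline y = 0; among the integer gridlines, it crosses the x-axis at x ∈ {0, 1}.
Assembling these constraints gives the stated polynomial.

x^2 + 3*x*y + 2*y^2 - x - 3*y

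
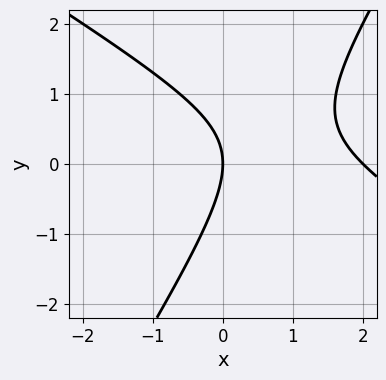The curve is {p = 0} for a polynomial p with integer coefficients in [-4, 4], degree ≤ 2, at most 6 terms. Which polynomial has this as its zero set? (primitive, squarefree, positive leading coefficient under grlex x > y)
x^2 + x*y - y^2 - 2*x

First, degree: the shape is more complex than any degree-1 curve, so deg p = 2.
Next, reading off the gridlines: the x-axis gridline crossings are at x ∈ {0, 2}; it meets the y-axis at y = 0 (among the integer gridlines).
Finally, together with the visible shape, these determine p as stated.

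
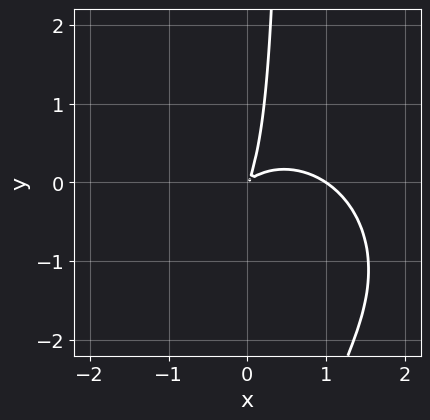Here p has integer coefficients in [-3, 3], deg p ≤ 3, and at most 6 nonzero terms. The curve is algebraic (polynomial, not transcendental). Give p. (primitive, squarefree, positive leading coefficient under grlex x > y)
2*x^3 + 2*x*y^2 - 2*x^2 + 3*x*y - y^2

1. deg p = 3. The shape is more complex than any degree-2 curve.
2. Against the integer gridlines: one x-axis crossing is at x = 1.
3. Matching integer coefficients to the picture gives p.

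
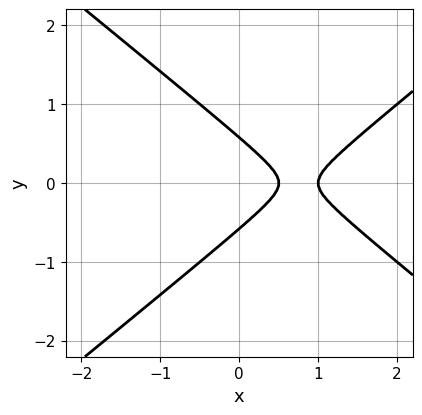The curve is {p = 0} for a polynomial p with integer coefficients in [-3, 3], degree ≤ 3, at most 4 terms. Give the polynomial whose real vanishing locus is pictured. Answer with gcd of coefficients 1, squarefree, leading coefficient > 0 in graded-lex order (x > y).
2*x^2 - 3*y^2 - 3*x + 1

The degree is 2 — a generic line meets the curve in up to 2 points.
Symmetries: the y ↦ −y reflection is a symmetry, so y appears only in even powers.
From the visible intercepts: it meets the x-axis at x = 1 (among the integer gridlines).
These observations pin down the coefficients.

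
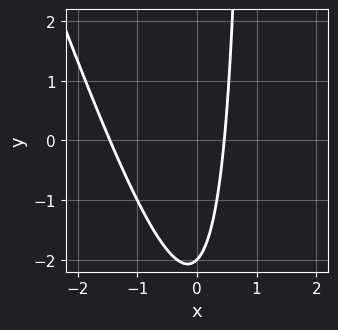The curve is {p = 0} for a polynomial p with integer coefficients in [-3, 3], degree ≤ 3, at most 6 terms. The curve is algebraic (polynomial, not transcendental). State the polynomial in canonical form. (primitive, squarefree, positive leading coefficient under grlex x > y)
3*x^2 + x*y + 3*x - y - 2

(a) The degree is 2 — no degree-1 curve has this shape.
(b) Observable constraints: one y-axis crossing is at y = -2.
(c) These observations pin down the coefficients.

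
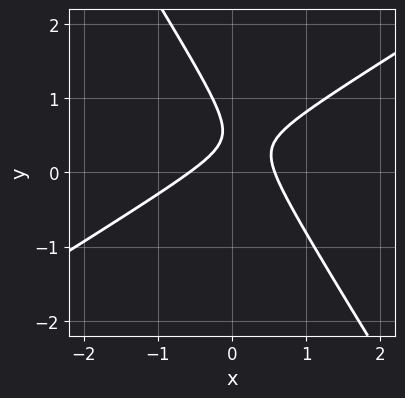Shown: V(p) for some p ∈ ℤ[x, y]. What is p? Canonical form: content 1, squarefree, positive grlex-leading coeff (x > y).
First, the degree is 2 — the shape is more complex than any degree-1 curve.
Then, against the integer gridlines: the curve avoids every integer y-axis point in the box.
Finally, putting this together gives p.

3*x^2 - 3*x*y - 3*y^2 + 3*y - 1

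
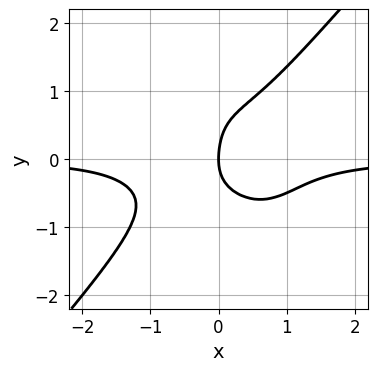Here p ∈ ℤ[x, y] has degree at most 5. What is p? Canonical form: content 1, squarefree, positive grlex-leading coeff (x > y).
3*x^3*y - 2*y^4 + y^3 - y^2 + 2*x

(a) deg p = 4. The shape is more complex than any degree-3 curve.
(b) Checking where it meets the axes: one y-axis crossing is at y = 0; it crosses the x-axis at the gridline x = 0.
(c) Together with the visible shape, these determine p as stated.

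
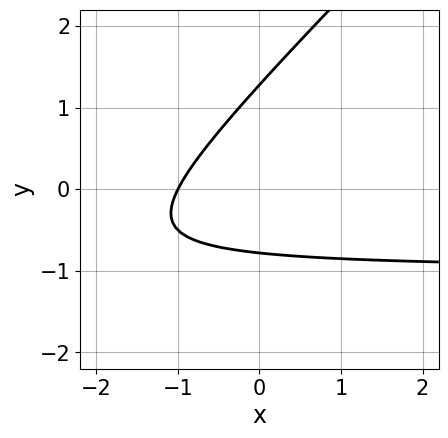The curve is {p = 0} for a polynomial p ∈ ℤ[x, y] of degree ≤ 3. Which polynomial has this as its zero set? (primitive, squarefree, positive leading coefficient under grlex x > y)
2*x*y - 2*y^2 + 2*x + y + 2

(a) Degree: no degree-1 curve has this shape, so deg p = 2.
(b) From the visible intercepts: it crosses the x-axis at the gridline x = -1.
(c) The integer polynomial consistent with all of this is the stated p.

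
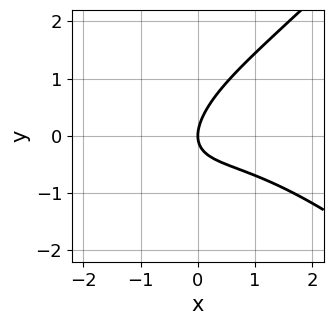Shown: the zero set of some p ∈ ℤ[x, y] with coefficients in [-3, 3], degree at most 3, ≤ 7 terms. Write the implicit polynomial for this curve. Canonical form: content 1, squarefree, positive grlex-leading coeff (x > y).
x^3 - x*y^2 + 3*x*y - 3*y^2 + 3*x

(a) Degree: a generic line meets the curve in up to 3 points, so deg p = 3.
(b) Observable constraints: one x-axis crossing is at x = 0; it crosses the y-axis at the gridline y = 0.
(c) Putting this together gives p.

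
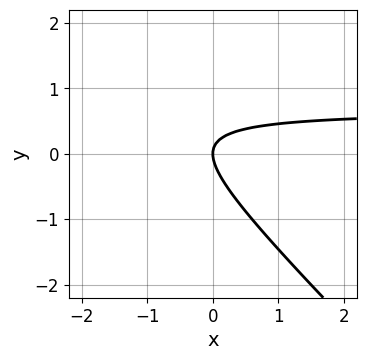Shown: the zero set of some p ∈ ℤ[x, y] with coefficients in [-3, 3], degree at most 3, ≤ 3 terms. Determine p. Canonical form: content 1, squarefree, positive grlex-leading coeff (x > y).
deg p = 2.
Observable constraints: one y-axis crossing is at y = 0; it crosses the x-axis at the gridline x = 0.
The integer polynomial consistent with all of this is the stated p.

3*x*y + 3*y^2 - 2*x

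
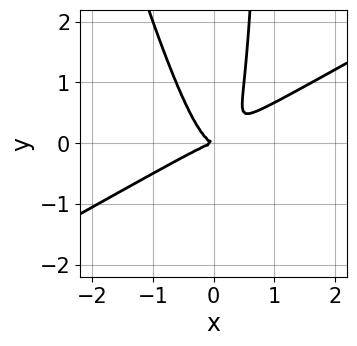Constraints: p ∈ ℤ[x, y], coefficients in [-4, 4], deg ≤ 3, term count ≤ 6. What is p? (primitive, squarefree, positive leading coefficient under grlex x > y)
First, degree: no degree-2 curve has this shape, so deg p = 3.
Next, from the axis intercepts and sections: it crosses the y-axis at the gridline y = 0; it crosses the x-axis at the gridline x = 0.
Finally, putting this together gives p.

2*x^3 - 3*x^2*y - x*y^2 + y^2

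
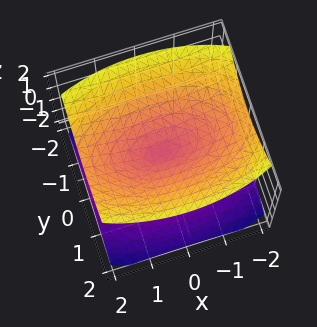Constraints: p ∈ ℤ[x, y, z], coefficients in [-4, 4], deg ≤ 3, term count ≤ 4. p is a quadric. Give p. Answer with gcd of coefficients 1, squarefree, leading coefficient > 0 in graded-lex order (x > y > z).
First, the picture has 2 separate pieces. Treating them together as one polynomial.
Then, the degree is 2 — a double cone through the origin; a quadric.
Then, symmetries: the x ↦ −x reflection is a symmetry, so x appears only in even powers; mirror symmetry y ↦ −y ⇒ only even powers of y; the z ↦ −z reflection is a symmetry, so z appears only in even powers.
Next, reading off the gridlines: it meets the x-axis at x = 0 (among the integer gridlines); it meets the y-axis at y = 0 (among the integer gridlines); one z-axis crossing is at z = 0.
Finally, together with the visible shape, these determine p as stated.

x^2 + 3*y^2 - 3*z^2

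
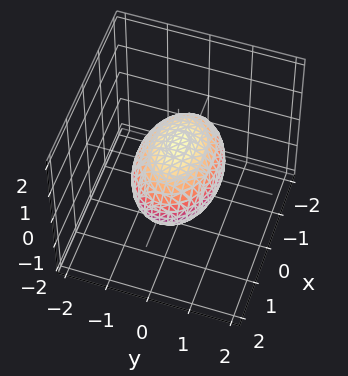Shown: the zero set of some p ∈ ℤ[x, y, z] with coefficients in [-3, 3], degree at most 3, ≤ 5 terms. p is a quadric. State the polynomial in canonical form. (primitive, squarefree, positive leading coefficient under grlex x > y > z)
x^2 + 2*y^2 + 2*z^2 - 2

1. deg p = 2.
2. Symmetries: it's symmetric under z → −z, forcing even powers of z; the y ↦ −y reflection is a symmetry, so y appears only in even powers; the x ↦ −x reflection is a symmetry, so x appears only in even powers.
3. Reading off the gridlines: among the integer gridlines, it crosses the z-axis at z ∈ {-1, 1}; the y-axis gridline crossings are at y ∈ {-1, 1}.
4. The integer polynomial consistent with all of this is the stated p.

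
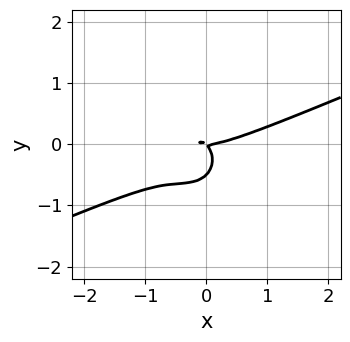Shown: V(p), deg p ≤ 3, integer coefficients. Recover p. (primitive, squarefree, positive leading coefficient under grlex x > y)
x^3 - 2*x^2*y - 2*y^3 - x*y - y^2

(a) The degree is 3 — a generic line meets the curve in up to 3 points.
(b) From the axis intercepts and sections: one y-axis crossing is at y = 0; one x-axis crossing is at x = 0.
(c) Assembling these constraints gives the stated polynomial.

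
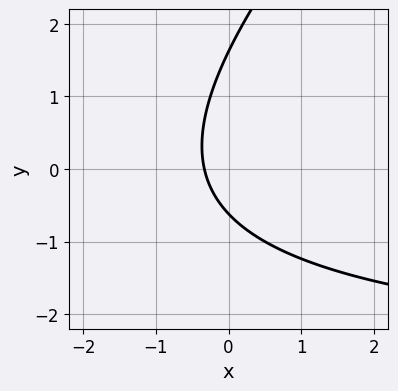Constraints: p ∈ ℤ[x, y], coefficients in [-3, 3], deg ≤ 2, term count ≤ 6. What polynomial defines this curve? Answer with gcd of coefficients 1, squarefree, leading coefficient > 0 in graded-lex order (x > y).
1. deg p = 2. The shape is more complex than any degree-1 curve.
2. The integer polynomial consistent with all of this is the stated p.

x*y - y^2 + 3*x + y + 1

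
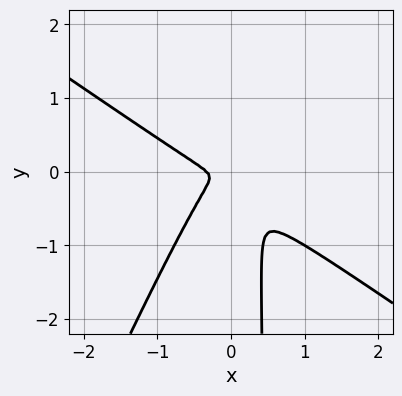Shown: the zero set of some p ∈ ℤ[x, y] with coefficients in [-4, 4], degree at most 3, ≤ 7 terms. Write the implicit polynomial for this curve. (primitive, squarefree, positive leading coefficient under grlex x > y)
3*x^3 + 3*x^2*y - 2*x*y^2 + x^2 + y^2

1. Degree: a generic line meets the curve in up to 3 points, so deg p = 3.
2. Solving for integer coefficients yields p as stated.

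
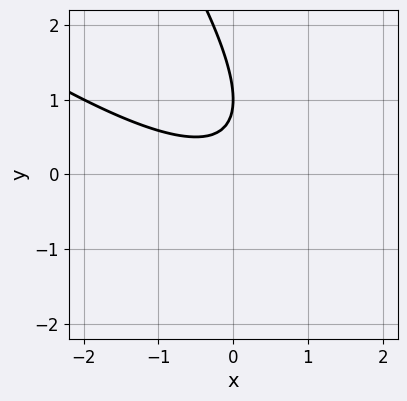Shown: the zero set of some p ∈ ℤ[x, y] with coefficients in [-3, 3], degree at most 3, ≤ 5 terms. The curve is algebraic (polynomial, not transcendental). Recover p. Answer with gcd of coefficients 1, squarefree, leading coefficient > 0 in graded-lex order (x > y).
deg p = 2. A generic line meets the curve in up to 2 points.
Observable constraints: it meets the y-axis at y = 1 (among the integer gridlines); the curve avoids every integer x-axis point in the box.
Solving for integer coefficients yields p as stated.

x^2 + 2*x*y + y^2 - 2*y + 1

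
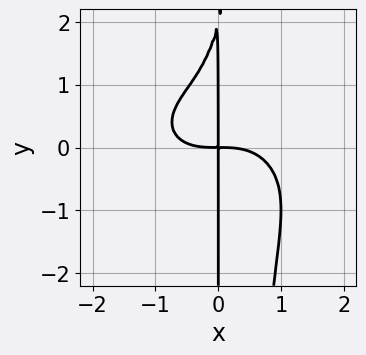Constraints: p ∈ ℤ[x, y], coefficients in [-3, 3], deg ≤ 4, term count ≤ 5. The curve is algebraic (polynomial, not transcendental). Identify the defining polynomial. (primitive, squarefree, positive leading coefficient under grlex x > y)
x^4 + 2*x^2*y^2 - x*y^2 + 2*x*y

deg p = 4.
From the axis intercepts and sections: the visible y-axis segment lies entirely on the curve.
Matching integer coefficients to the picture gives p.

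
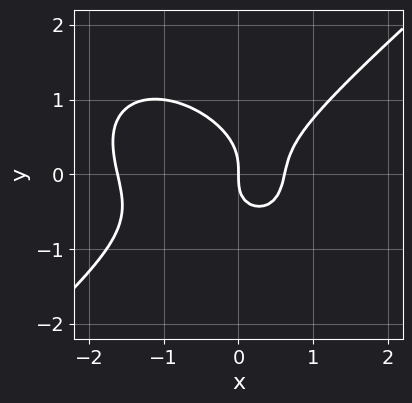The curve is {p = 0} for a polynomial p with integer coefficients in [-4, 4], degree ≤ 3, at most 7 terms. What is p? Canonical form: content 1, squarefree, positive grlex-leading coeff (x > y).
2*x^3 - 3*y^3 + 2*x^2 - x*y - 2*x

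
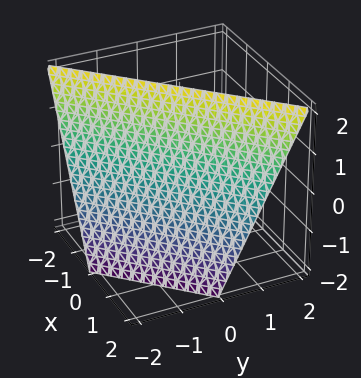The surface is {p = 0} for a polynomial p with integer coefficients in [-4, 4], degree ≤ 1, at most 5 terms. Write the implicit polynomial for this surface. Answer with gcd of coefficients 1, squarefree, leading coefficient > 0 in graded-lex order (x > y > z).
2*x - 2*y + z - 2

First, deg p = 1.
Next, observable constraints: it crosses the x-axis at the gridline x = 1; one y-axis crossing is at y = -1; it meets the z-axis at z = 2 (among the integer gridlines).
Finally, together with the visible shape, these determine p as stated.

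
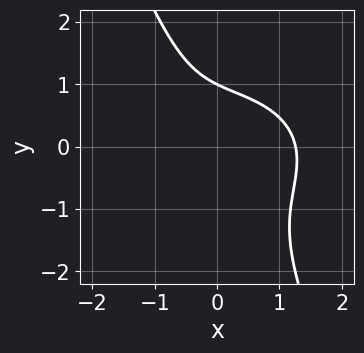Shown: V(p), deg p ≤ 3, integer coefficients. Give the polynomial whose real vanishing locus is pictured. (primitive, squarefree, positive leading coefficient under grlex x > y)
x^3 + 2*x*y^2 + y^3 + y - 2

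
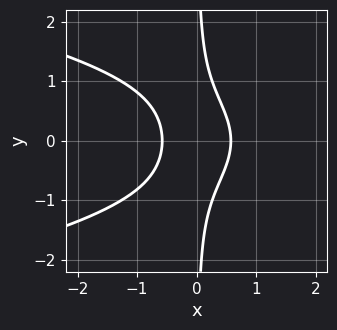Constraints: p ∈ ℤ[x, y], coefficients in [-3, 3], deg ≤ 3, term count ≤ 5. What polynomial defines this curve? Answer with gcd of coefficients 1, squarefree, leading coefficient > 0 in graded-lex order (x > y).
3*x*y^2 + 3*x^2 - 1

First, degree: the shape is more complex than any degree-2 curve, so deg p = 3.
Next, symmetries: mirror symmetry y ↦ −y ⇒ only even powers of y.
Then, reading off the gridlines: it misses every integer gridline on the y-axis.
Finally, putting this together gives p.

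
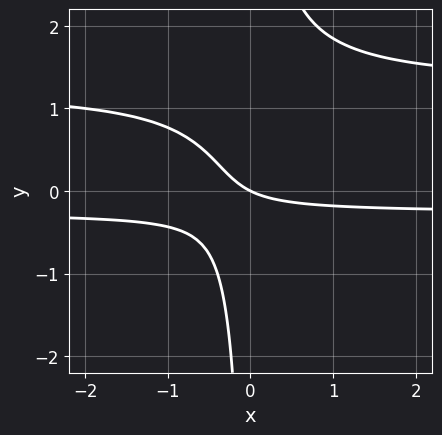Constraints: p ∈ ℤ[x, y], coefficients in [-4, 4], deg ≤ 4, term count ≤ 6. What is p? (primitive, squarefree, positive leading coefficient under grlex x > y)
1. Degree: no degree-2 curve has this shape, so deg p = 3.
2. Observable constraints: it meets the x-axis at x = 0 (among the integer gridlines); it crosses the y-axis at the gridline y = 0.
3. Fitting integer coefficients to these (and the overall shape) gives p.

3*x*y^2 - 3*x*y - x - 2*y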